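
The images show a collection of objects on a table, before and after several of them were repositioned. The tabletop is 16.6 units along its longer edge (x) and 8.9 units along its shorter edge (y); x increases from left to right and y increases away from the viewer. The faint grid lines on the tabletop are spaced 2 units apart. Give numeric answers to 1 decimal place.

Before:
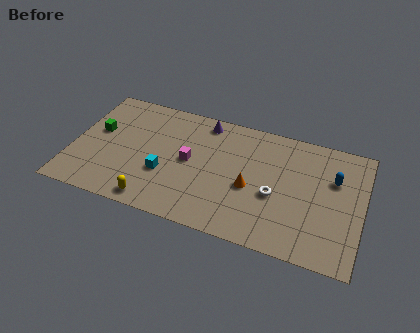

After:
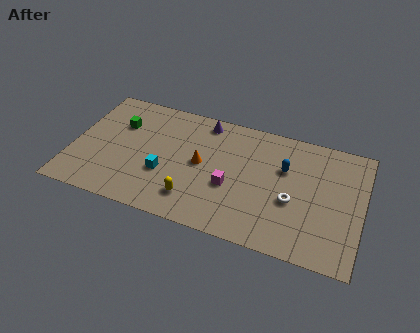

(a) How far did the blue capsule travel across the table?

2.8

From (14.9, 5.9) to (12.1, 5.8), the blue capsule covered √(2.8² + 0.1²) ≈ 2.8 units.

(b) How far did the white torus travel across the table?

1.0

The white torus moved from about (11.7, 3.7) to (12.7, 3.6), a distance of √(1.0² + 0.1²) ≈ 1.0.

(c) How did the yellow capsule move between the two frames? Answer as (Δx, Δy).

(2.2, 0.9)

The yellow capsule was at about (5.0, 1.0) and moved to about (7.2, 1.9).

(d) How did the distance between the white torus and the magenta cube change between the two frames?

-1.6

The distance was about 5.1 in the first image and 3.5 in the second, so they moved 1.6 units closer together.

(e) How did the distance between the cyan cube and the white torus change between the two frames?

+1.0

Before: roughly 6.3 units apart; after: 7.3. That's 1.0 units further apart.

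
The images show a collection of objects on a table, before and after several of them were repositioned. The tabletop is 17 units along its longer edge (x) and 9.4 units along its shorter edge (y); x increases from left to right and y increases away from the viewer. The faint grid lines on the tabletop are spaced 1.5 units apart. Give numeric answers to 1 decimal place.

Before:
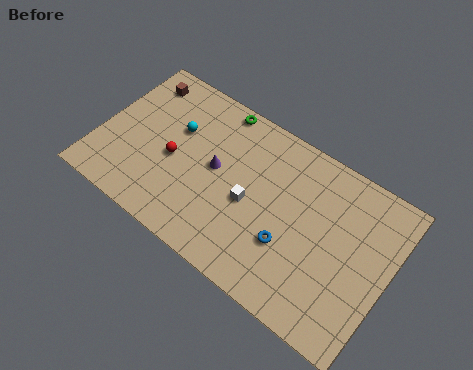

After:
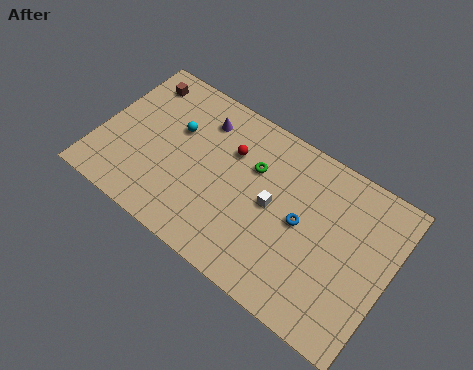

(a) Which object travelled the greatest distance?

the red sphere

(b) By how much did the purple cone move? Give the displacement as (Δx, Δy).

(-1.3, 2.4)

From the two frames, the purple cone sits at roughly (6.8, 5.0) before and (5.5, 7.4) after.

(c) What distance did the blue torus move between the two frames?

1.6

From (11.5, 3.2) to (11.9, 4.8), the blue torus covered √(0.4² + 1.6²) ≈ 1.6 units.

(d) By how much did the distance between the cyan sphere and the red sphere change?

+1.4

Before: roughly 1.8 units apart; after: 3.2. That's 1.4 units further apart.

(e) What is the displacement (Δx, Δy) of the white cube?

(1.2, 0.6)

From the two frames, the white cube sits at roughly (9.0, 4.2) before and (10.2, 4.8) after.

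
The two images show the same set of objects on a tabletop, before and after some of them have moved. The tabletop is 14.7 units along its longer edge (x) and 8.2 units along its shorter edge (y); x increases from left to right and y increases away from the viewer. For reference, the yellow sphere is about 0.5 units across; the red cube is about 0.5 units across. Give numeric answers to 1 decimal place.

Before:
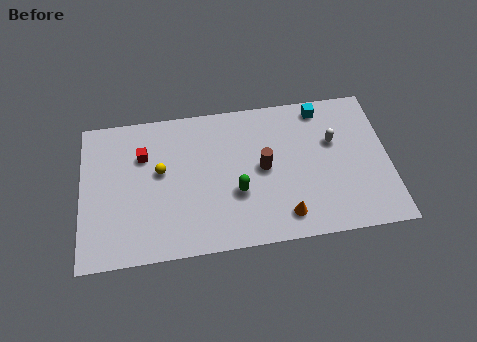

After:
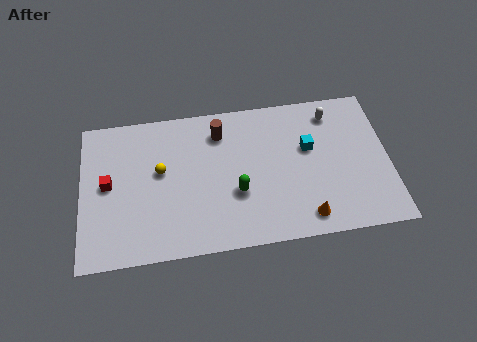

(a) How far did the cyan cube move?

2.3

From (11.6, 7.2) to (10.9, 5.0), the cyan cube covered √(0.7² + 2.2²) ≈ 2.3 units.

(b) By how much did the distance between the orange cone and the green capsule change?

+1.0

Before: roughly 2.7 units apart; after: 3.7. That's 1.0 units further apart.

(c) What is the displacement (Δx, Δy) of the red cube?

(-1.7, -1.4)

From the two frames, the red cube sits at roughly (3.0, 5.7) before and (1.3, 4.3) after.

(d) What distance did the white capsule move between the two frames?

1.6

From (12.1, 5.2) to (12.1, 6.8), the white capsule covered √(0.0² + 1.6²) ≈ 1.6 units.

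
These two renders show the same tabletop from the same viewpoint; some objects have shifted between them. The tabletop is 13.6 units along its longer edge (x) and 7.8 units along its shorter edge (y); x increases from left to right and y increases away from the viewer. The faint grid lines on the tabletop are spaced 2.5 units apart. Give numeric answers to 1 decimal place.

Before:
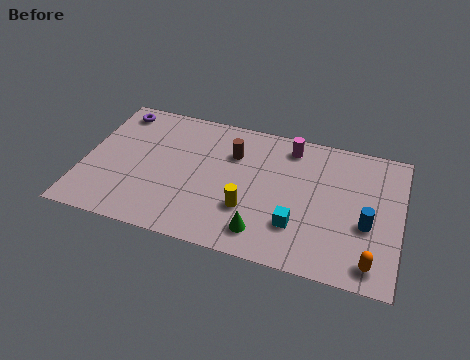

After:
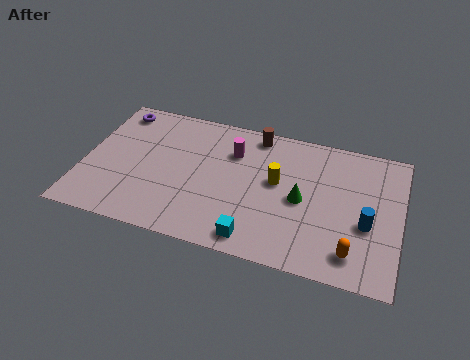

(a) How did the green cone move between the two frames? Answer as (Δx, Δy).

(1.5, 2.3)

The green cone was at about (7.9, 1.4) and moved to about (9.4, 3.7).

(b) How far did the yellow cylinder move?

2.2

From (7.2, 2.5) to (8.3, 4.4), the yellow cylinder covered √(1.1² + 1.9²) ≈ 2.2 units.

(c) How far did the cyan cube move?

2.1

The cyan cube moved from about (9.3, 2.2) to (7.6, 1.0), a distance of √(1.7² + 1.2²) ≈ 2.1.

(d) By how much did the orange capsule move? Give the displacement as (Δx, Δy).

(-0.8, 0.3)

From the two frames, the orange capsule sits at roughly (12.5, 1.1) before and (11.7, 1.4) after.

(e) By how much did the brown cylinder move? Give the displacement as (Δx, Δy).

(0.9, 1.4)

The brown cylinder started near (6.3, 5.5) and ended near (7.2, 6.9).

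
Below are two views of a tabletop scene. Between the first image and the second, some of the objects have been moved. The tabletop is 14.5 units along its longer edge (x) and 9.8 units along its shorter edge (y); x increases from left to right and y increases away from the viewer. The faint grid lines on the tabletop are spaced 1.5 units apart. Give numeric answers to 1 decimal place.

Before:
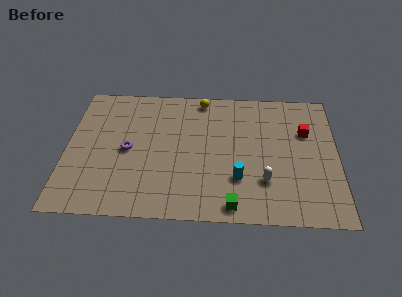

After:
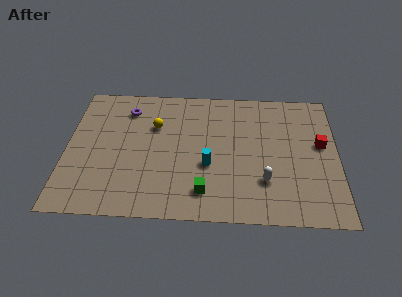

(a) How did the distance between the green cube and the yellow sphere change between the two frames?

-2.6

Before: roughly 8.0 units apart; after: 5.4. That's 2.6 units closer together.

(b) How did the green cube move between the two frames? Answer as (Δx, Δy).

(-1.5, 0.9)

The green cube was at about (8.9, 1.0) and moved to about (7.4, 1.9).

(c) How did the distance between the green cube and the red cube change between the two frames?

+0.5

Before: roughly 6.7 units apart; after: 7.2. That's 0.5 units further apart.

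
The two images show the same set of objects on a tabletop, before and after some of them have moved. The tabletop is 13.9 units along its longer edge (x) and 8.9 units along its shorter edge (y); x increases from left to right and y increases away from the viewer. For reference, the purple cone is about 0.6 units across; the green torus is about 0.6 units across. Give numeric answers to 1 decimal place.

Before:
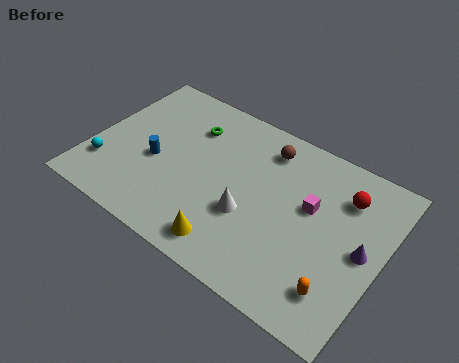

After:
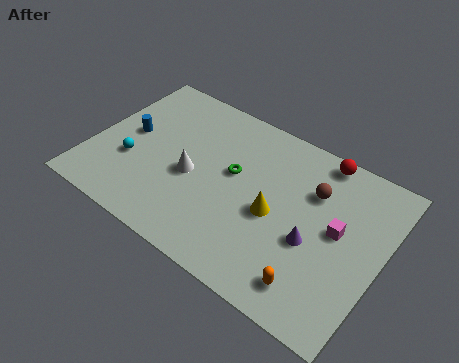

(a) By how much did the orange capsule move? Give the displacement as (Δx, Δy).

(-1.1, -0.4)

The orange capsule started near (12.3, 1.9) and ended near (11.2, 1.5).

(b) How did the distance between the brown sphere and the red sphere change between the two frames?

-2.0

The distance was about 3.9 in the first image and 1.9 in the second, so they moved 2.0 units closer together.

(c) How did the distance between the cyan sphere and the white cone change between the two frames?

-4.0

The distance was about 7.0 in the first image and 3.0 in the second, so they moved 4.0 units closer together.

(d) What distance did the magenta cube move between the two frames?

1.5

From (10.4, 5.3) to (11.8, 4.8), the magenta cube covered √(1.4² + 0.5²) ≈ 1.5 units.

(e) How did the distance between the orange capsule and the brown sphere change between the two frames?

-2.2

The distance was about 7.0 in the first image and 4.8 in the second, so they moved 2.2 units closer together.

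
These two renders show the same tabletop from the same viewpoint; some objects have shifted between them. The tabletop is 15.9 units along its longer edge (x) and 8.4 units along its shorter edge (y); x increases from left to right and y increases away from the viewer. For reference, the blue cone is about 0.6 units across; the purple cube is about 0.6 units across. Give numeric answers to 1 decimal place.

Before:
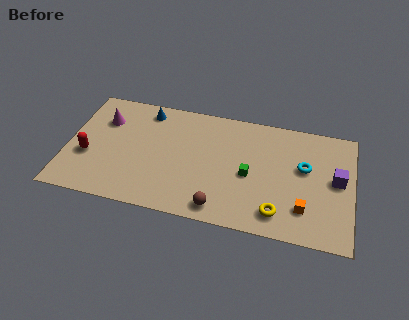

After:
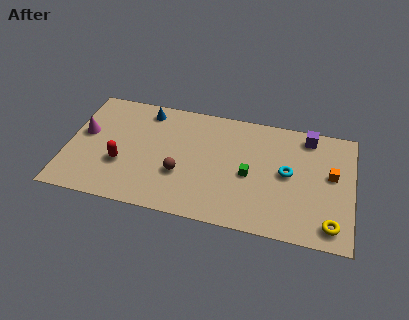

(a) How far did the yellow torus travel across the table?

2.9

The yellow torus moved from about (11.9, 1.5) to (14.8, 1.3), a distance of √(2.9² + 0.2²) ≈ 2.9.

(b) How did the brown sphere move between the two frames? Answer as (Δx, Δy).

(-2.3, 1.9)

The brown sphere was at about (8.7, 1.1) and moved to about (6.4, 3.0).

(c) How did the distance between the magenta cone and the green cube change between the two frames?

+0.8

The distance was about 8.6 in the first image and 9.4 in the second, so they moved 0.8 units further apart.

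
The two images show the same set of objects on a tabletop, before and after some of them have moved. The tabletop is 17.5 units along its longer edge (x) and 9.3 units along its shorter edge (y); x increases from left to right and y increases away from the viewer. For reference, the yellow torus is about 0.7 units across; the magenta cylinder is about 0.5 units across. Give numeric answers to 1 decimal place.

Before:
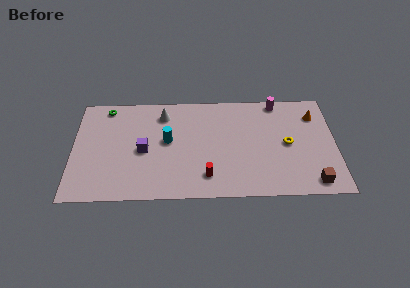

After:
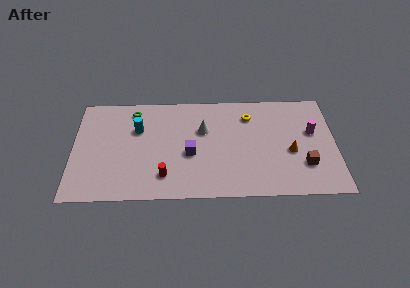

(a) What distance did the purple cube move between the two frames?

3.1

The purple cube moved from about (4.7, 4.3) to (7.8, 3.9), a distance of √(3.1² + 0.4²) ≈ 3.1.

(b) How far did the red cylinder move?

2.8

The red cylinder was near (8.9, 1.9) before and (6.1, 2.0) after, so it travelled √(2.8² + 0.1²) ≈ 2.8 units.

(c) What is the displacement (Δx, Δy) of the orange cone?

(-1.7, -3.2)

From the two frames, the orange cone sits at roughly (16.2, 7.1) before and (14.5, 3.9) after.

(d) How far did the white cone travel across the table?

3.1

The white cone was near (6.0, 7.5) before and (8.7, 6.0) after, so it travelled √(2.7² + 1.5²) ≈ 3.1 units.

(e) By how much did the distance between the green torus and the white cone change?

+1.2

Before: roughly 3.9 units apart; after: 5.1. That's 1.2 units further apart.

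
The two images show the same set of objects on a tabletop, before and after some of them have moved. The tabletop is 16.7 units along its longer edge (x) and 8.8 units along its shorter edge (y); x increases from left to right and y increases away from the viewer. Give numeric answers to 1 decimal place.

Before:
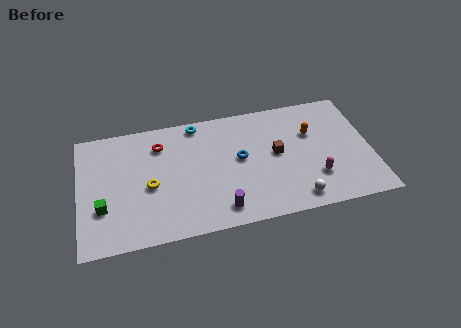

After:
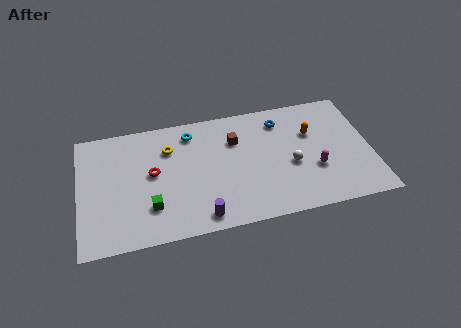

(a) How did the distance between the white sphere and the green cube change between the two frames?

-2.8

The distance was about 11.0 in the first image and 8.2 in the second, so they moved 2.8 units closer together.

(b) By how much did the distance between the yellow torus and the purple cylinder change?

+0.9

The distance was about 4.6 in the first image and 5.5 in the second, so they moved 0.9 units further apart.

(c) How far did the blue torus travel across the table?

3.4

The blue torus was near (9.2, 4.8) before and (11.7, 7.1) after, so it travelled √(2.5² + 2.3²) ≈ 3.4 units.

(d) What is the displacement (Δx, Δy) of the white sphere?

(-0.1, 2.5)

The white sphere was at about (12.2, 1.2) and moved to about (12.1, 3.7).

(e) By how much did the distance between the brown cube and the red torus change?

-1.9

Before: roughly 6.9 units apart; after: 5.0. That's 1.9 units closer together.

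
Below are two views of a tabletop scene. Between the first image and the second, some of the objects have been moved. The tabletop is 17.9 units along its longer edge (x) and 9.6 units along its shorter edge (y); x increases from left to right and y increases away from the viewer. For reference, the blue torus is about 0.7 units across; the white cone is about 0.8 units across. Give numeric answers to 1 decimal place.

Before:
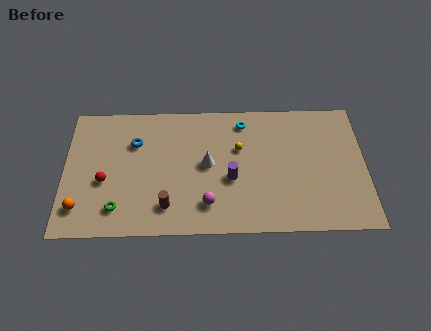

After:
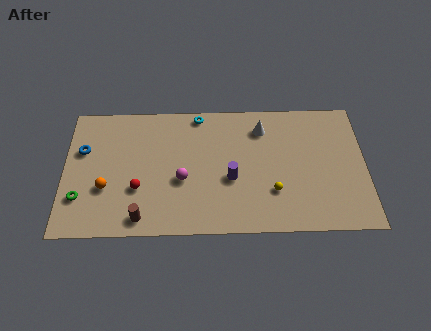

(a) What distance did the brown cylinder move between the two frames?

1.7

From (6.1, 2.0) to (4.6, 1.2), the brown cylinder covered √(1.5² + 0.8²) ≈ 1.7 units.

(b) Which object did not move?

the purple cylinder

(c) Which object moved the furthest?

the white cone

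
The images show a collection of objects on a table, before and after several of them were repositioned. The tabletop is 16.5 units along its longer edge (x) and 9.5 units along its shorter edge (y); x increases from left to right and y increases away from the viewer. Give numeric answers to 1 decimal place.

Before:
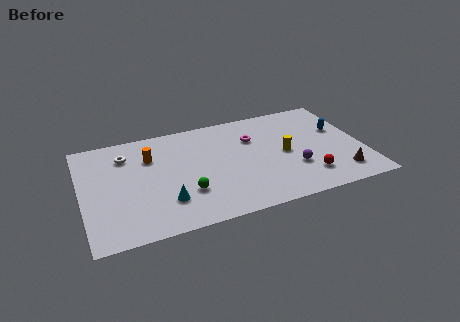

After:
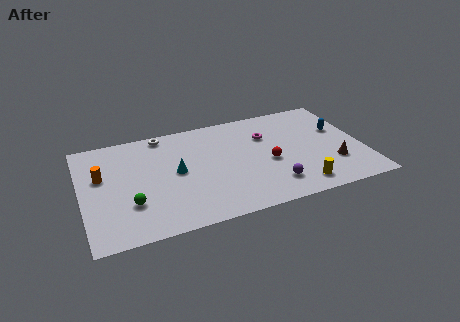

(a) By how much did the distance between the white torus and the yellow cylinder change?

+0.7

The distance was about 9.6 in the first image and 10.3 in the second, so they moved 0.7 units further apart.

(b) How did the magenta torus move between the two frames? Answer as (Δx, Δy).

(0.8, 0.0)

The magenta torus started near (10.2, 6.6) and ended near (11.0, 6.6).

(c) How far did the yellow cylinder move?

3.2

The yellow cylinder was near (11.9, 4.6) before and (12.4, 1.4) after, so it travelled √(0.5² + 3.2²) ≈ 3.2 units.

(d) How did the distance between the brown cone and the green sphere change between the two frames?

+2.8

They were about 9.1 units apart before and 11.9 after — 2.8 units further apart.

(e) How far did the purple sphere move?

1.8

The purple sphere was near (12.3, 3.1) before and (10.9, 2.0) after, so it travelled √(1.4² + 1.1²) ≈ 1.8 units.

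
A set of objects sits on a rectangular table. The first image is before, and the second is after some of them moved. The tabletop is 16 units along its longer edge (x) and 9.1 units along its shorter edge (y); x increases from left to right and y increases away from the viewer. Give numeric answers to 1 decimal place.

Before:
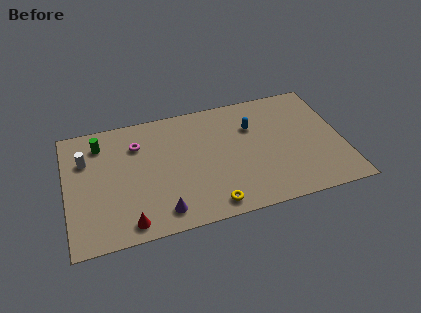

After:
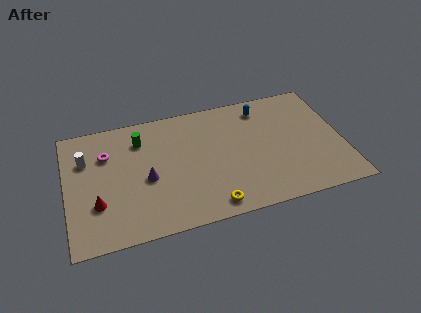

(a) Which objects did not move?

the white cylinder and the yellow torus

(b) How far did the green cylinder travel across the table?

2.3

The green cylinder moved from about (2.1, 7.3) to (4.4, 7.0), a distance of √(2.3² + 0.3²) ≈ 2.3.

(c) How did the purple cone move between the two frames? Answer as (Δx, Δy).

(-0.7, 2.6)

From the two frames, the purple cone sits at roughly (5.3, 1.4) before and (4.6, 4.0) after.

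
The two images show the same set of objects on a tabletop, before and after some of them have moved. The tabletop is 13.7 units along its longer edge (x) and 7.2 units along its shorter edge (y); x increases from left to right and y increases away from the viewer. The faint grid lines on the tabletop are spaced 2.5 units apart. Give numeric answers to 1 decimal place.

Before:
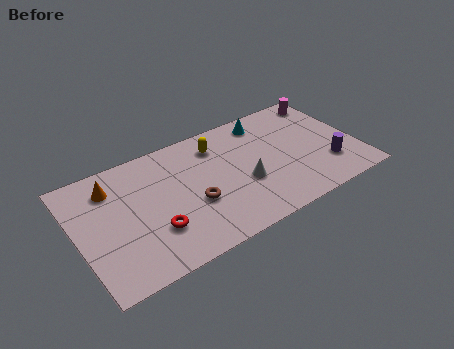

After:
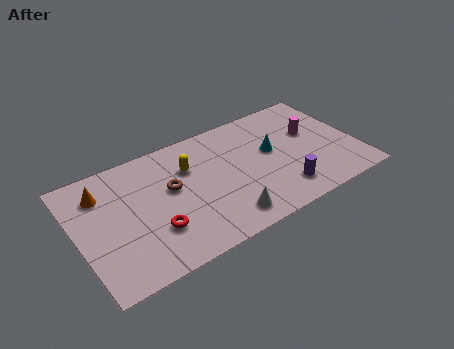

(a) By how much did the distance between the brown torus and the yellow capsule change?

-2.0

They were about 3.3 units apart before and 1.3 after — 2.0 units closer together.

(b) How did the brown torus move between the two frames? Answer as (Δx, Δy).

(-0.9, 1.4)

The brown torus was at about (5.5, 2.8) and moved to about (4.6, 4.2).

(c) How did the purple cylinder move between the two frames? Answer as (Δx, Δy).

(-2.4, -0.5)

The purple cylinder was at about (12.1, 2.0) and moved to about (9.7, 1.5).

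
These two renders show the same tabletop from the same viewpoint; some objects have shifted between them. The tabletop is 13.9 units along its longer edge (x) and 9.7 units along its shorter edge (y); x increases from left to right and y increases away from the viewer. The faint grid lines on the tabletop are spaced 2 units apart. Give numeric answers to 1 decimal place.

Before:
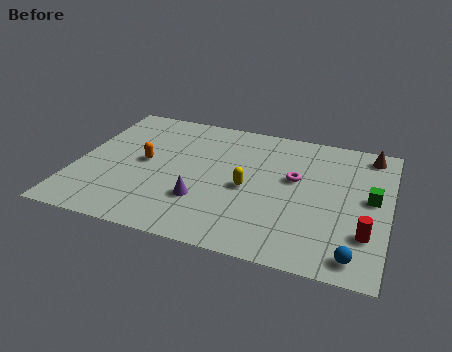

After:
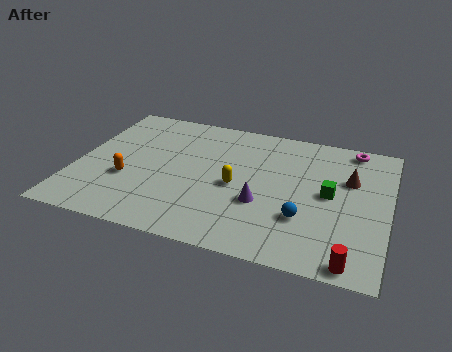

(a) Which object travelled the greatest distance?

the magenta torus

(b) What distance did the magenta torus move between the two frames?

3.8

From (9.7, 5.7) to (12.1, 8.7), the magenta torus covered √(2.4² + 3.0²) ≈ 3.8 units.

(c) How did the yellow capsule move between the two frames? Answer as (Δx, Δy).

(-0.5, 0.0)

The yellow capsule started near (7.7, 4.4) and ended near (7.2, 4.4).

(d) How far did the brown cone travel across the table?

2.3

From (12.9, 8.5) to (12.1, 6.3), the brown cone covered √(0.8² + 2.2²) ≈ 2.3 units.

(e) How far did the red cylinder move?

2.0

The red cylinder was near (13.0, 2.7) before and (12.5, 0.8) after, so it travelled √(0.5² + 1.9²) ≈ 2.0 units.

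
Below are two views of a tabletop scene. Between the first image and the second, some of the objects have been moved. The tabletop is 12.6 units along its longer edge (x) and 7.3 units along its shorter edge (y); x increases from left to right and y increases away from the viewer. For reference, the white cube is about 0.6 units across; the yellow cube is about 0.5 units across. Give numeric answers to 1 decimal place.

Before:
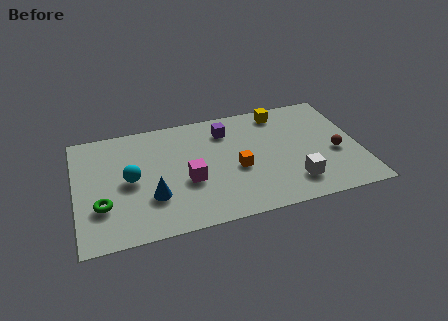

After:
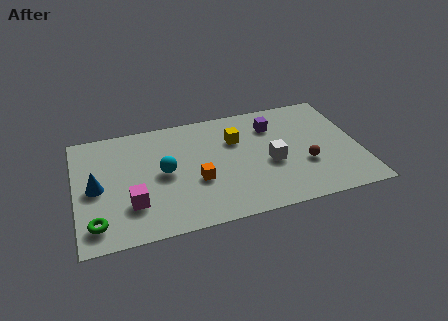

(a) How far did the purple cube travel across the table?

2.1

The purple cube moved from about (6.8, 5.7) to (8.9, 5.5), a distance of √(2.1² + 0.2²) ≈ 2.1.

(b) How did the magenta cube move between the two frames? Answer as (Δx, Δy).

(-2.5, -0.8)

The magenta cube was at about (4.9, 2.9) and moved to about (2.4, 2.1).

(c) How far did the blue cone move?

2.7

From (3.3, 2.3) to (0.9, 3.5), the blue cone covered √(2.4² + 1.2²) ≈ 2.7 units.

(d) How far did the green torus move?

1.0

From (1.1, 2.3) to (0.8, 1.3), the green torus covered √(0.3² + 1.0²) ≈ 1.0 units.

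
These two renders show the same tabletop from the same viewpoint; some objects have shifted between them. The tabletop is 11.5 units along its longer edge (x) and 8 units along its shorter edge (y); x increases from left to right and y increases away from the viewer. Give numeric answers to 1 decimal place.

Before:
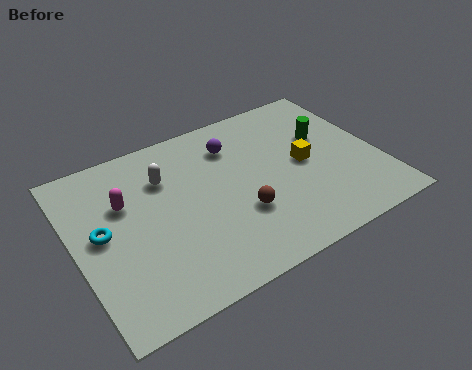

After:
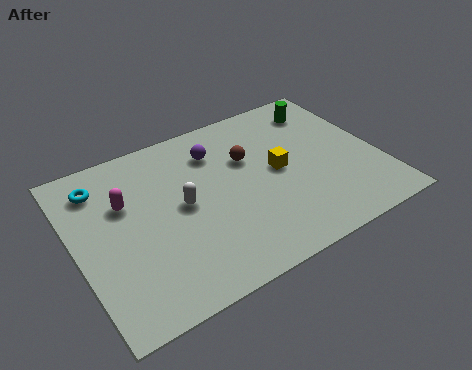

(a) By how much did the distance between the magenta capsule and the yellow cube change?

-1.0

The distance was about 6.8 in the first image and 5.8 in the second, so they moved 1.0 units closer together.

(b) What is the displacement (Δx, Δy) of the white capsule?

(0.4, -1.6)

From the two frames, the white capsule sits at roughly (3.6, 5.7) before and (4.0, 4.1) after.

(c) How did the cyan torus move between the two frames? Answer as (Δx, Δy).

(0.2, 2.2)

From the two frames, the cyan torus sits at roughly (1.0, 4.2) before and (1.2, 6.4) after.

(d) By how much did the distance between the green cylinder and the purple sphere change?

+0.7

They were about 3.6 units apart before and 4.3 after — 0.7 units further apart.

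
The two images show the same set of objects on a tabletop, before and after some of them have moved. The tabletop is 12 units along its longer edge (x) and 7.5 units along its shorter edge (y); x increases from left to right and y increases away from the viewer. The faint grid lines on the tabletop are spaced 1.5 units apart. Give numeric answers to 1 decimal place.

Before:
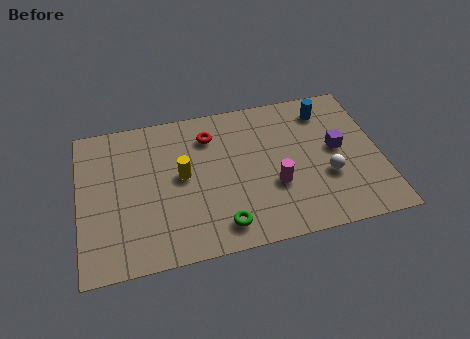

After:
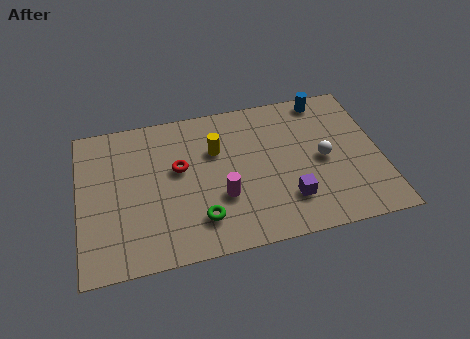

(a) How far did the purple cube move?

3.0

From (10.3, 4.0) to (8.2, 1.9), the purple cube covered √(2.1² + 2.1²) ≈ 3.0 units.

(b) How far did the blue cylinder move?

0.6

From (10.0, 6.1) to (10.0, 6.7), the blue cylinder covered √(0.0² + 0.6²) ≈ 0.6 units.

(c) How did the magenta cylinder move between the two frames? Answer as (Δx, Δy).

(-2.1, -0.1)

From the two frames, the magenta cylinder sits at roughly (7.7, 2.7) before and (5.6, 2.6) after.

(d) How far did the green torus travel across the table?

0.9

From (5.5, 1.2) to (4.7, 1.7), the green torus covered √(0.8² + 0.5²) ≈ 0.9 units.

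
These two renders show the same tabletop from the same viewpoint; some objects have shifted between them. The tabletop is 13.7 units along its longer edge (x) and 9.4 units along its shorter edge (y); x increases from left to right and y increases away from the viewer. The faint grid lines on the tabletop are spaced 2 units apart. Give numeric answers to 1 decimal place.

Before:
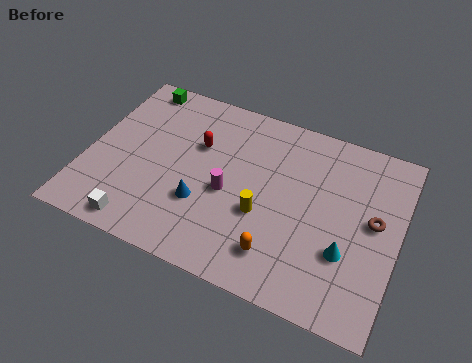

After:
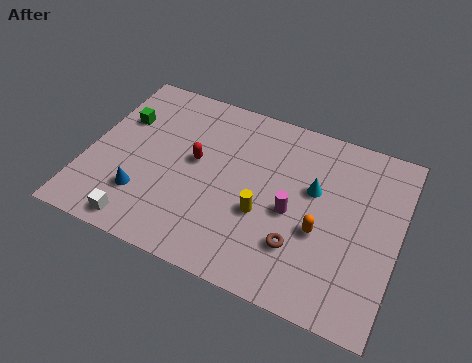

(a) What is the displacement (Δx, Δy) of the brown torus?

(-3.0, -2.5)

The brown torus started near (12.6, 5.1) and ended near (9.6, 2.6).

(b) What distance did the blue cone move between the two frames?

2.7

The blue cone moved from about (5.3, 3.1) to (2.7, 2.5), a distance of √(2.6² + 0.6²) ≈ 2.7.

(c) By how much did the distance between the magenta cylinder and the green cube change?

+1.8

Before: roughly 6.4 units apart; after: 8.2. That's 1.8 units further apart.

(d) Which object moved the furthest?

the brown torus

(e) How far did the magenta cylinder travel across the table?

2.8

From (6.3, 4.1) to (9.1, 4.2), the magenta cylinder covered √(2.8² + 0.1²) ≈ 2.8 units.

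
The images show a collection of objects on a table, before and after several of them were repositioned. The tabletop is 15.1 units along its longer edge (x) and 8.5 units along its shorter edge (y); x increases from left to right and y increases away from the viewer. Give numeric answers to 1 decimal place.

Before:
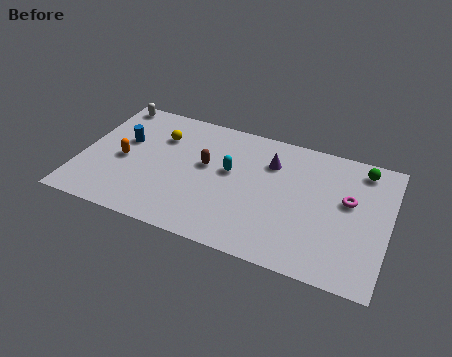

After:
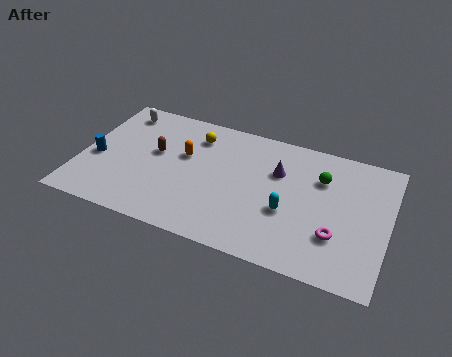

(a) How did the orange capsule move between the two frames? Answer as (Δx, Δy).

(2.9, 1.3)

The orange capsule started near (2.1, 3.9) and ended near (5.0, 5.2).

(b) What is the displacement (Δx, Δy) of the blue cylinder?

(-1.2, -1.6)

From the two frames, the blue cylinder sits at roughly (2.0, 5.2) before and (0.8, 3.6) after.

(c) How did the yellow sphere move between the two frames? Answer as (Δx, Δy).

(1.7, 0.6)

The yellow sphere was at about (3.7, 6.1) and moved to about (5.4, 6.7).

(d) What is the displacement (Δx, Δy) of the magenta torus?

(-0.4, -2.4)

The magenta torus was at about (13.1, 5.0) and moved to about (12.7, 2.6).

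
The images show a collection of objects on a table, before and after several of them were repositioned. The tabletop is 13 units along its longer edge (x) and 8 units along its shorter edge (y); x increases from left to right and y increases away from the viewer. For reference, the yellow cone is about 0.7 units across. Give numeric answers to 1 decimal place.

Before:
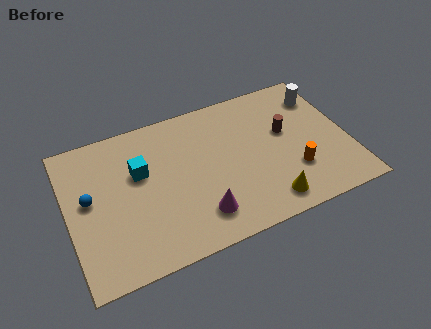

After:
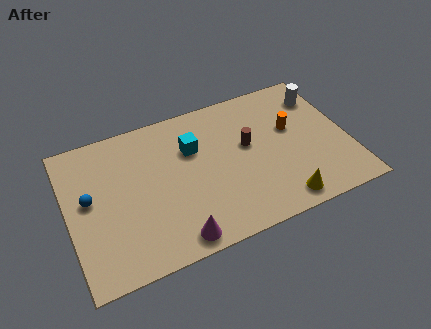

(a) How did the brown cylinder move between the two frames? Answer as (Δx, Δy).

(-1.8, -0.1)

The brown cylinder was at about (10.2, 4.7) and moved to about (8.4, 4.6).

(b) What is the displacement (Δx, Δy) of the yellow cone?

(0.6, -0.2)

From the two frames, the yellow cone sits at roughly (8.9, 1.2) before and (9.5, 1.0) after.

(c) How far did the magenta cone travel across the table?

1.4

The magenta cone moved from about (5.8, 1.7) to (4.6, 0.9), a distance of √(1.2² + 0.8²) ≈ 1.4.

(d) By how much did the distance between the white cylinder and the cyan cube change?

-2.5

They were about 8.8 units apart before and 6.3 after — 2.5 units closer together.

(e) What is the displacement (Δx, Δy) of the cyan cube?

(2.5, 0.4)

From the two frames, the cyan cube sits at roughly (3.4, 5.0) before and (5.9, 5.4) after.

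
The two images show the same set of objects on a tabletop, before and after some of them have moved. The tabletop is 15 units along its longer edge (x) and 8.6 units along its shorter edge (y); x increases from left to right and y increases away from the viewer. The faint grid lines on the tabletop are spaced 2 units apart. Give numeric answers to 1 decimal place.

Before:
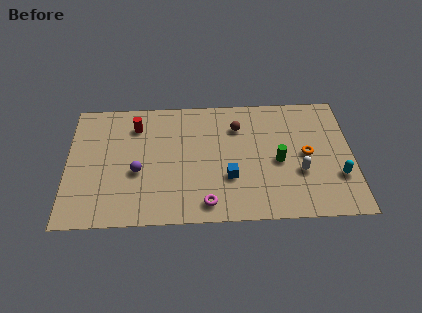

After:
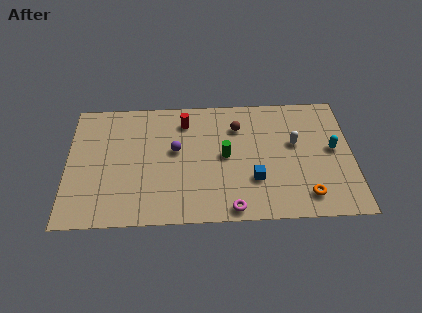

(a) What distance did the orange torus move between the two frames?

2.8

The orange torus moved from about (12.6, 4.3) to (12.5, 1.5), a distance of √(0.1² + 2.8²) ≈ 2.8.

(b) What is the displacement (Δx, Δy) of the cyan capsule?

(-0.2, 1.9)

The cyan capsule was at about (14.2, 2.7) and moved to about (14.0, 4.6).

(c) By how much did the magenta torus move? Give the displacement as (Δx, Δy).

(1.3, -0.4)

The magenta torus started near (7.3, 1.2) and ended near (8.6, 0.8).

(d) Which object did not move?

the brown sphere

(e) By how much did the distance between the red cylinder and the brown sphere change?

-2.6

They were about 5.4 units apart before and 2.8 after — 2.6 units closer together.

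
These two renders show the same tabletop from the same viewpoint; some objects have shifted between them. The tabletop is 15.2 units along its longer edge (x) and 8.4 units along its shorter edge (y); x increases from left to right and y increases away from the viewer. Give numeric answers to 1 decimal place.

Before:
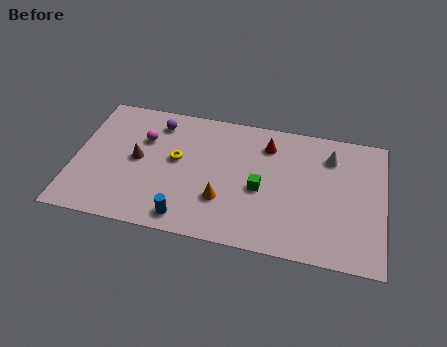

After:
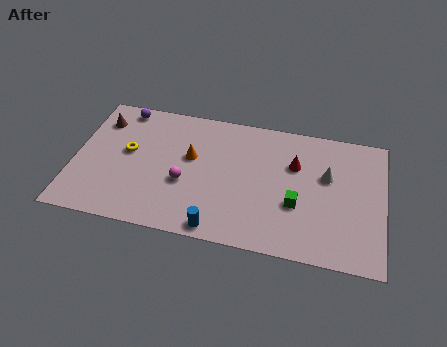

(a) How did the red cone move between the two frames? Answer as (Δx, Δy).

(1.4, -1.0)

The red cone was at about (9.4, 6.6) and moved to about (10.8, 5.6).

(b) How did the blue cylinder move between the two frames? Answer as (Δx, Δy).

(1.6, -0.3)

The blue cylinder was at about (5.7, 1.1) and moved to about (7.3, 0.8).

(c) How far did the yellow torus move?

2.4

The yellow torus was near (5.0, 4.7) before and (2.6, 4.7) after, so it travelled √(2.4² + 0.0²) ≈ 2.4 units.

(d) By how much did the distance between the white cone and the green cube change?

-1.8

The distance was about 4.3 in the first image and 2.5 in the second, so they moved 1.8 units closer together.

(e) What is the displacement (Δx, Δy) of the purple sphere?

(-1.8, 0.6)

The purple sphere was at about (3.9, 6.9) and moved to about (2.1, 7.5).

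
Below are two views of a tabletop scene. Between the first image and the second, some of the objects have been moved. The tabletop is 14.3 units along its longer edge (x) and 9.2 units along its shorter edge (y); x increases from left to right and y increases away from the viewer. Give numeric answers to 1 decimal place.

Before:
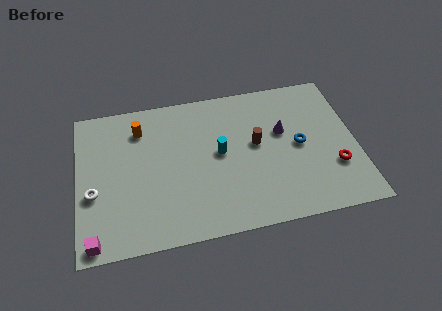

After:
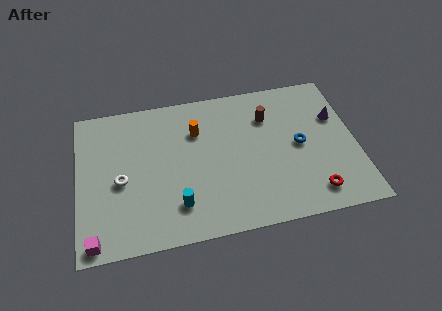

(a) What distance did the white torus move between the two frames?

1.5

From (0.8, 3.6) to (2.2, 4.1), the white torus covered √(1.4² + 0.5²) ≈ 1.5 units.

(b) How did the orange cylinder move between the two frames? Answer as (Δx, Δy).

(2.9, -0.7)

The orange cylinder started near (3.3, 7.2) and ended near (6.2, 6.5).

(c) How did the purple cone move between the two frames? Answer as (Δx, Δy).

(2.8, 0.4)

The purple cone was at about (10.6, 5.6) and moved to about (13.4, 6.0).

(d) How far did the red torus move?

1.8

The red torus was near (13.1, 2.9) before and (11.9, 1.5) after, so it travelled √(1.2² + 1.4²) ≈ 1.8 units.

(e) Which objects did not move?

the blue torus and the magenta cube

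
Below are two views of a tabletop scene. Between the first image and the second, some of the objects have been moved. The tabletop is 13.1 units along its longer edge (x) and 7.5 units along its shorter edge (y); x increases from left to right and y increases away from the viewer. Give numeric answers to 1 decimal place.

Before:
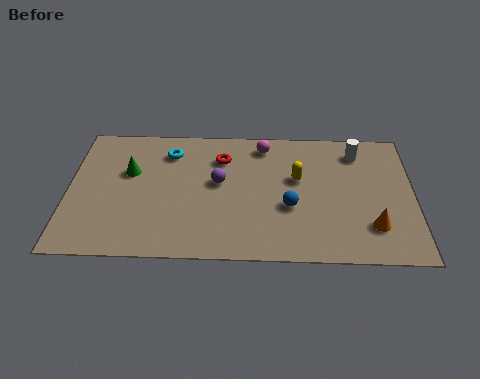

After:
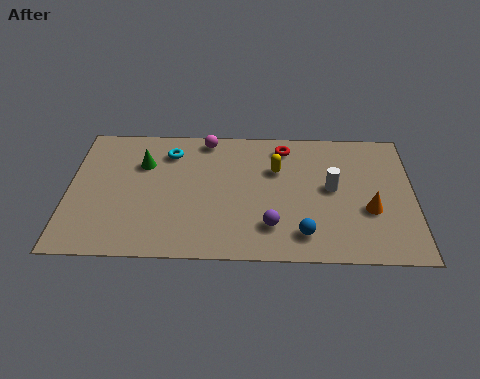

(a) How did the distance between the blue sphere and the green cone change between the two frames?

+0.8

The distance was about 6.4 in the first image and 7.2 in the second, so they moved 0.8 units further apart.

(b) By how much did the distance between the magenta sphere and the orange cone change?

+1.2

The distance was about 6.1 in the first image and 7.3 in the second, so they moved 1.2 units further apart.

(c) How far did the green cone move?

0.7

From (2.3, 4.7) to (2.8, 5.2), the green cone covered √(0.5² + 0.5²) ≈ 0.7 units.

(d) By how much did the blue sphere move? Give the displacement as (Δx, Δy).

(0.5, -1.5)

The blue sphere was at about (8.4, 2.9) and moved to about (8.9, 1.4).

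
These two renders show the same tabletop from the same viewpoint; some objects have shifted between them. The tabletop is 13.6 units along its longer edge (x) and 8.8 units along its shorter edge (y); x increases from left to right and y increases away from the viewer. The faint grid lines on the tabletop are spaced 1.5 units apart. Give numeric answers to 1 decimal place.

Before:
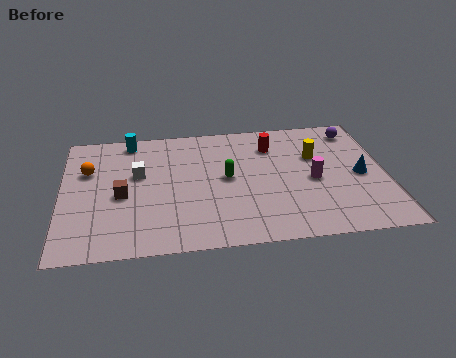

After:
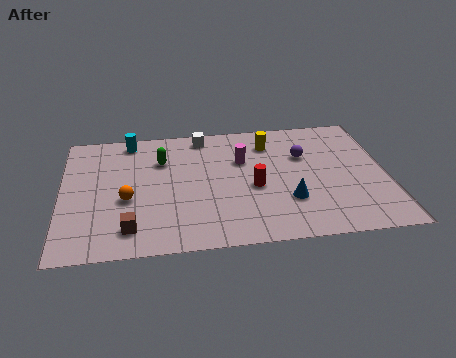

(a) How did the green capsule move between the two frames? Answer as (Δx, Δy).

(-2.7, 1.6)

The green capsule started near (6.9, 4.6) and ended near (4.2, 6.2).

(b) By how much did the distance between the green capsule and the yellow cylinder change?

+0.7

They were about 4.0 units apart before and 4.7 after — 0.7 units further apart.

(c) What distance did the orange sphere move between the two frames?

2.7

From (1.1, 5.8) to (2.7, 3.6), the orange sphere covered √(1.6² + 2.2²) ≈ 2.7 units.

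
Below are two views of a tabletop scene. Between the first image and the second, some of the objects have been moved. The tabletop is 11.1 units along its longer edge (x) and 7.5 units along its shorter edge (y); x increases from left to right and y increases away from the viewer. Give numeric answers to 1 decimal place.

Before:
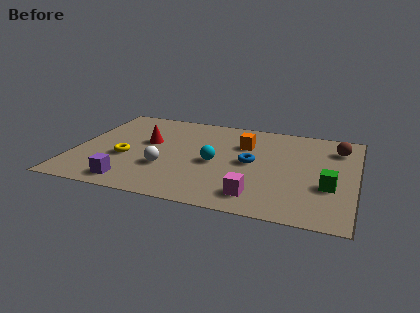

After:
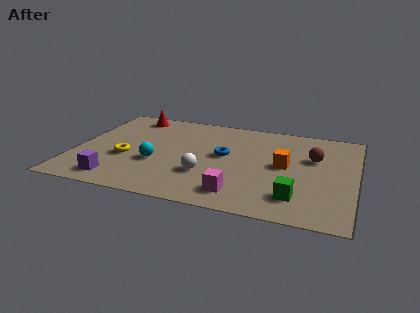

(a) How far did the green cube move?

1.6

The green cube moved from about (10.1, 2.7) to (8.9, 1.6), a distance of √(1.2² + 1.1²) ≈ 1.6.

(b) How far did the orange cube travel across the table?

2.1

From (6.6, 5.2) to (8.3, 3.9), the orange cube covered √(1.7² + 1.3²) ≈ 2.1 units.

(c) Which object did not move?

the yellow torus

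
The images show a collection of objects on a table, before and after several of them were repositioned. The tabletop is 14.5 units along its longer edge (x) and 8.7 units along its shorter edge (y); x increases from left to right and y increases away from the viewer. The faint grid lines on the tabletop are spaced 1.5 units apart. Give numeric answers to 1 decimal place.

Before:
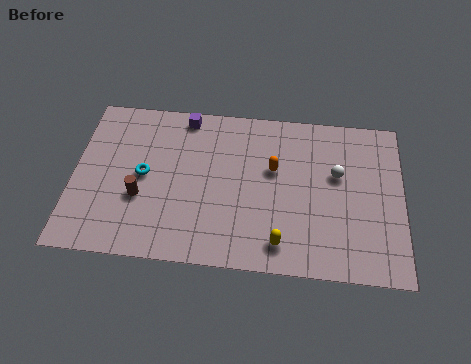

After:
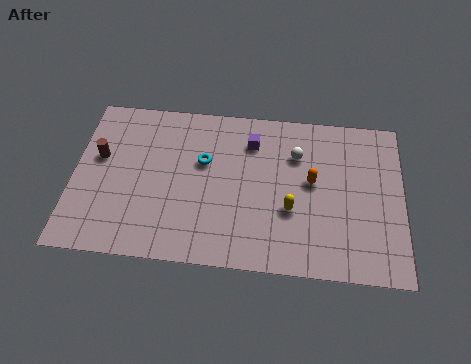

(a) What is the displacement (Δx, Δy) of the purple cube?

(3.0, -1.1)

The purple cube started near (4.8, 7.8) and ended near (7.8, 6.7).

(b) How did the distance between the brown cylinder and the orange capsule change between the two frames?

+3.2

The distance was about 6.2 in the first image and 9.4 in the second, so they moved 3.2 units further apart.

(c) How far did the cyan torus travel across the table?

2.8

The cyan torus was near (3.1, 4.4) before and (5.7, 5.4) after, so it travelled √(2.6² + 1.0²) ≈ 2.8 units.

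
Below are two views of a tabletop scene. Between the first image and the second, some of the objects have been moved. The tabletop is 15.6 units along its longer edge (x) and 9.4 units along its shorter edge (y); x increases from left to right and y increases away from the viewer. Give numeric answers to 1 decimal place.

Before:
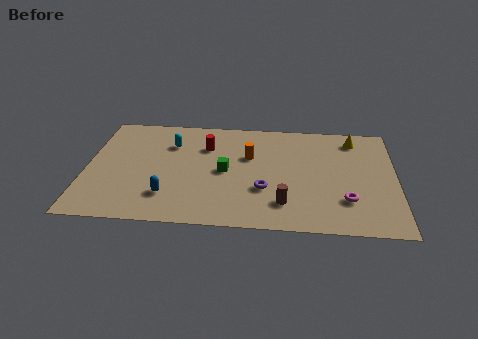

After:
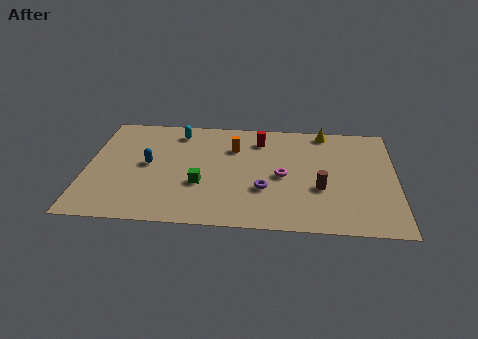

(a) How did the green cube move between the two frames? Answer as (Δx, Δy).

(-1.2, -1.2)

The green cube started near (7.0, 4.6) and ended near (5.8, 3.4).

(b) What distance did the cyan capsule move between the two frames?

1.1

The cyan capsule moved from about (4.2, 6.8) to (4.5, 7.9), a distance of √(0.3² + 1.1²) ≈ 1.1.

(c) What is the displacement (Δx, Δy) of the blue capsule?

(-1.1, 2.6)

From the two frames, the blue capsule sits at roughly (4.2, 2.3) before and (3.1, 4.9) after.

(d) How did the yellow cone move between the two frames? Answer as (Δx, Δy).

(-1.5, 0.6)

The yellow cone was at about (13.5, 7.9) and moved to about (12.0, 8.5).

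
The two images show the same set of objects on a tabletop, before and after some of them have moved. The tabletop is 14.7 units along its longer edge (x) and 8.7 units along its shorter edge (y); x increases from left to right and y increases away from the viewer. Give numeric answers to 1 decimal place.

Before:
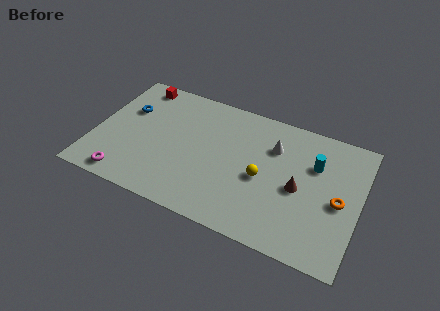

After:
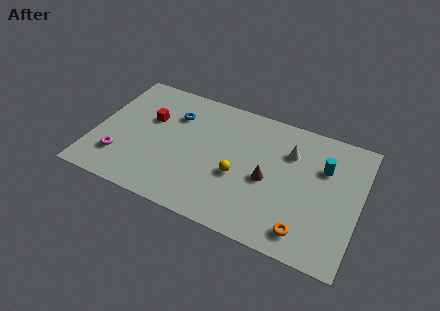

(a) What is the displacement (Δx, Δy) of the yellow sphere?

(-1.3, -0.4)

The yellow sphere was at about (9.4, 3.9) and moved to about (8.1, 3.5).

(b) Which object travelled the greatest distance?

the orange torus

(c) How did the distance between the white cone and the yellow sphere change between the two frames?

+1.4

The distance was about 2.3 in the first image and 3.7 in the second, so they moved 1.4 units further apart.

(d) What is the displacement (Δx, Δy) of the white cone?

(0.9, 0.0)

The white cone started near (9.8, 6.2) and ended near (10.7, 6.2).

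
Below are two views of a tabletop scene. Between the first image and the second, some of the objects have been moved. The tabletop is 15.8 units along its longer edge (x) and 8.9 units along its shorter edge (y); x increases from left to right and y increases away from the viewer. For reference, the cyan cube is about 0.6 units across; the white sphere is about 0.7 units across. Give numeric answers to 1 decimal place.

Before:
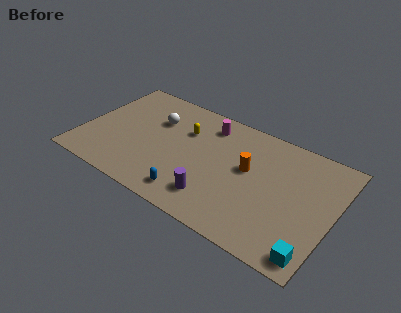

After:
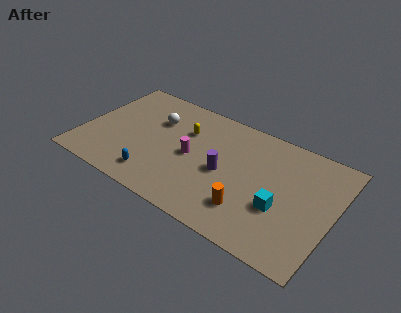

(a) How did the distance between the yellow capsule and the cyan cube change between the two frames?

-3.0

The distance was about 10.1 in the first image and 7.1 in the second, so they moved 3.0 units closer together.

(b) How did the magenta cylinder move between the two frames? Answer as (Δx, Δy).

(-0.6, -3.0)

From the two frames, the magenta cylinder sits at roughly (7.5, 7.3) before and (6.9, 4.3) after.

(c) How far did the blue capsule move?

2.4

The blue capsule moved from about (7.4, 1.4) to (5.0, 1.6), a distance of √(2.4² + 0.2²) ≈ 2.4.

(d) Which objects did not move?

the white sphere and the yellow capsule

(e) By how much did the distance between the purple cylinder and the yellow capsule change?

-1.5

They were about 4.9 units apart before and 3.4 after — 1.5 units closer together.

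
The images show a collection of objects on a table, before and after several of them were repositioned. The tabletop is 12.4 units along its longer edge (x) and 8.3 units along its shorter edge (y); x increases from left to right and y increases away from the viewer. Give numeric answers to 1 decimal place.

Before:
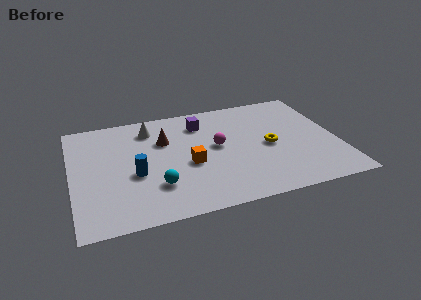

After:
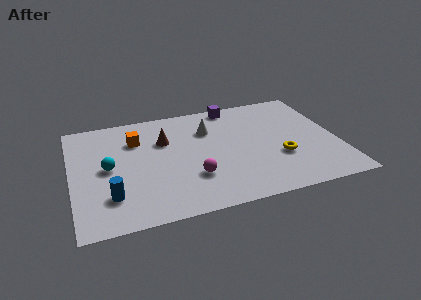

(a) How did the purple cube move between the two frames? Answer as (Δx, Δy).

(1.6, 1.0)

The purple cube started near (6.2, 6.5) and ended near (7.8, 7.5).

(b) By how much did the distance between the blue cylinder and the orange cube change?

+1.6

They were about 2.5 units apart before and 4.1 after — 1.6 units further apart.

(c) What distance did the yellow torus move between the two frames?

1.1

The yellow torus was near (9.2, 3.9) before and (9.6, 2.9) after, so it travelled √(0.4² + 1.0²) ≈ 1.1 units.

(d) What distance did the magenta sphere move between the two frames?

2.4

From (6.8, 4.5) to (5.5, 2.5), the magenta sphere covered √(1.3² + 2.0²) ≈ 2.4 units.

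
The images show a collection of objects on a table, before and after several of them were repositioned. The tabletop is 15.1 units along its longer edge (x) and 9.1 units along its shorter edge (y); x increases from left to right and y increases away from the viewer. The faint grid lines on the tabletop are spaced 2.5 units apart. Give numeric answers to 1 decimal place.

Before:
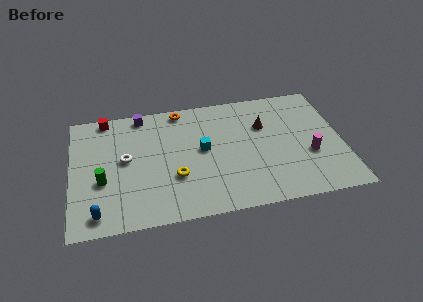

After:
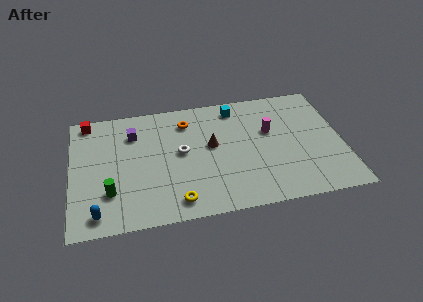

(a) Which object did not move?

the blue capsule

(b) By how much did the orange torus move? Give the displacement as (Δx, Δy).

(0.3, -1.0)

The orange torus was at about (6.2, 8.2) and moved to about (6.5, 7.2).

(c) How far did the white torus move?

3.1

The white torus moved from about (3.0, 4.9) to (6.1, 4.9), a distance of √(3.1² + 0.0²) ≈ 3.1.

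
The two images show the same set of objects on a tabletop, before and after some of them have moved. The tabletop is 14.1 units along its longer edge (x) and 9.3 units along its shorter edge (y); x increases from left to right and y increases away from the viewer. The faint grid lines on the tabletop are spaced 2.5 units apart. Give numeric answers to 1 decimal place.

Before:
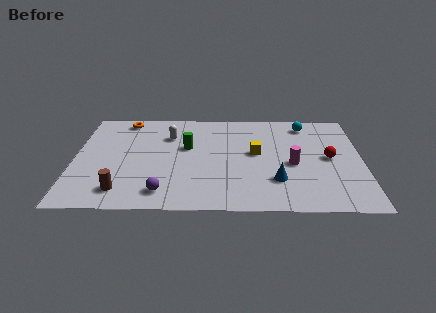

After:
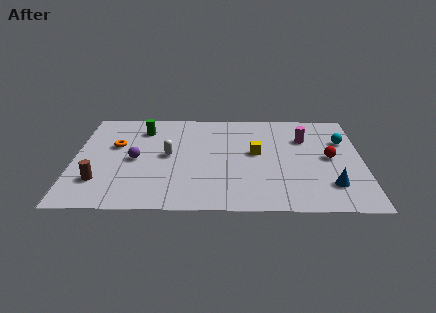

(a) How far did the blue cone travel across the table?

2.6

From (9.9, 2.6) to (12.5, 2.2), the blue cone covered √(2.6² + 0.4²) ≈ 2.6 units.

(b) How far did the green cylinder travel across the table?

2.8

The green cylinder was near (5.5, 5.6) before and (3.3, 7.3) after, so it travelled √(2.2² + 1.7²) ≈ 2.8 units.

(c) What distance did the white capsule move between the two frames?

1.9

From (4.6, 6.7) to (4.6, 4.8), the white capsule covered √(0.0² + 1.9²) ≈ 1.9 units.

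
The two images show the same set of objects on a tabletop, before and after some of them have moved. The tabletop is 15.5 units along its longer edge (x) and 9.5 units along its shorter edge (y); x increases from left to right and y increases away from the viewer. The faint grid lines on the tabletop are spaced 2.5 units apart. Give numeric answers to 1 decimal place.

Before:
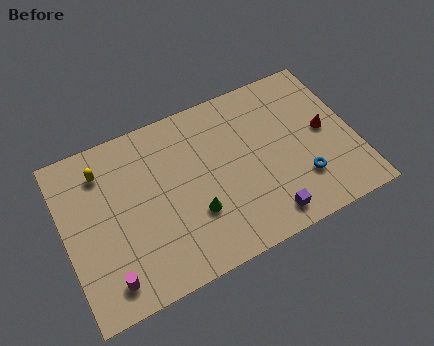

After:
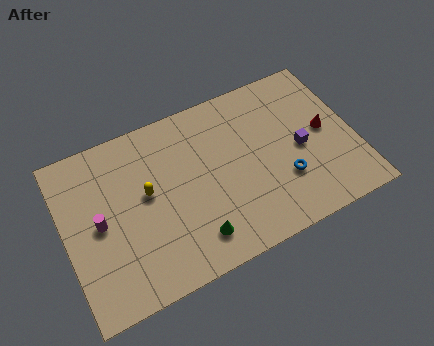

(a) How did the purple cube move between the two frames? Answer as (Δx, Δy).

(2.3, 3.1)

The purple cube was at about (10.3, 1.3) and moved to about (12.6, 4.4).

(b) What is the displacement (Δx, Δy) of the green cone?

(-0.2, -1.3)

The green cone was at about (6.7, 3.1) and moved to about (6.5, 1.8).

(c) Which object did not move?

the red cone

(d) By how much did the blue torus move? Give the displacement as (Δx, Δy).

(-0.9, 0.4)

From the two frames, the blue torus sits at roughly (12.4, 2.6) before and (11.5, 3.0) after.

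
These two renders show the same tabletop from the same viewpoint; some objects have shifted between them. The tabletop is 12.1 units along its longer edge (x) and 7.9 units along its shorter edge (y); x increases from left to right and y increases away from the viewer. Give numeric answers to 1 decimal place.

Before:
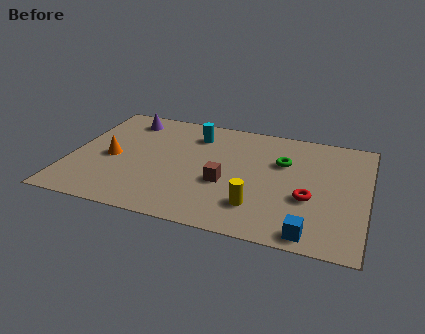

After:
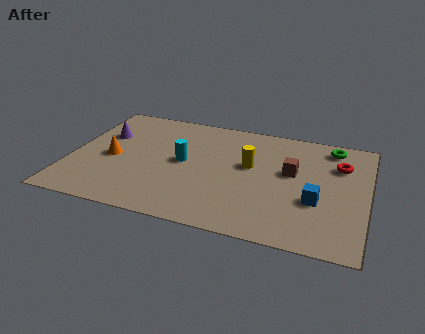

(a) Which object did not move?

the orange cone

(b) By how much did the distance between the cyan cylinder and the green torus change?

+2.7

Before: roughly 3.8 units apart; after: 6.5. That's 2.7 units further apart.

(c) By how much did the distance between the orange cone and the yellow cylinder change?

-0.6

Before: roughly 6.3 units apart; after: 5.7. That's 0.6 units closer together.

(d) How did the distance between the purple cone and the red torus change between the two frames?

+1.1

The distance was about 8.6 in the first image and 9.7 in the second, so they moved 1.1 units further apart.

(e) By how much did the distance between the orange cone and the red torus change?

+1.3

Before: roughly 8.1 units apart; after: 9.4. That's 1.3 units further apart.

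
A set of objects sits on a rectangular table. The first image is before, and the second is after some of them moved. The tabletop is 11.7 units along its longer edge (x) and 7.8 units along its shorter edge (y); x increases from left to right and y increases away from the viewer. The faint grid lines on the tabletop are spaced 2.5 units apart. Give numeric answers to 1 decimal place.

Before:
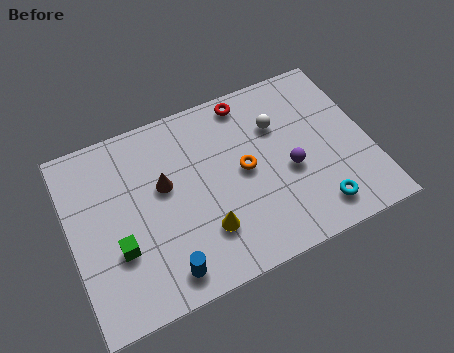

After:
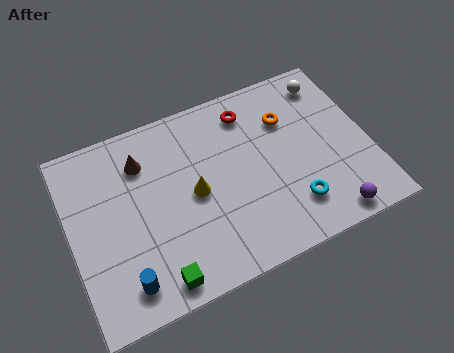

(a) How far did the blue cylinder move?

1.5

The blue cylinder was near (3.3, 1.1) before and (1.8, 1.3) after, so it travelled √(1.5² + 0.2²) ≈ 1.5 units.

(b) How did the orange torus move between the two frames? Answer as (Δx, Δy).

(1.9, 1.5)

The orange torus started near (6.8, 4.0) and ended near (8.7, 5.5).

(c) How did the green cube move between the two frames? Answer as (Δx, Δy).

(1.3, -1.8)

From the two frames, the green cube sits at roughly (1.7, 2.7) before and (3.0, 0.9) after.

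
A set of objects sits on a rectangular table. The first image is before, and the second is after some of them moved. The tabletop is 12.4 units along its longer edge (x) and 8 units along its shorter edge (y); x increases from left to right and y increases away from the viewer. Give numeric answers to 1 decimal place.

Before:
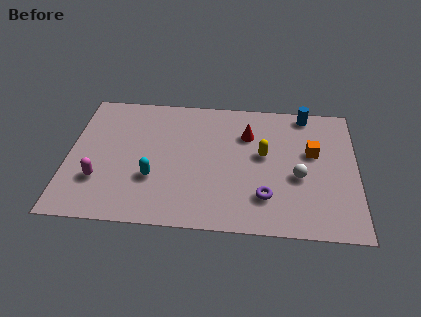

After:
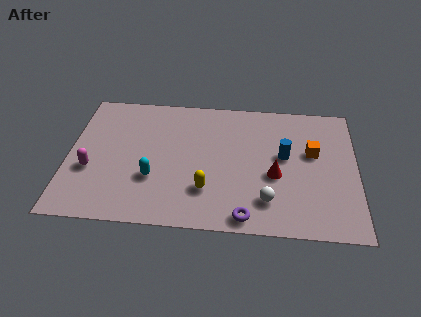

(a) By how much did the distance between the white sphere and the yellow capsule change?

+0.7

Before: roughly 1.9 units apart; after: 2.6. That's 0.7 units further apart.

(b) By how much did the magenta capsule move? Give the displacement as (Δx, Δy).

(-0.4, 0.6)

From the two frames, the magenta capsule sits at roughly (1.4, 2.4) before and (1.0, 3.0) after.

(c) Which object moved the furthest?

the yellow capsule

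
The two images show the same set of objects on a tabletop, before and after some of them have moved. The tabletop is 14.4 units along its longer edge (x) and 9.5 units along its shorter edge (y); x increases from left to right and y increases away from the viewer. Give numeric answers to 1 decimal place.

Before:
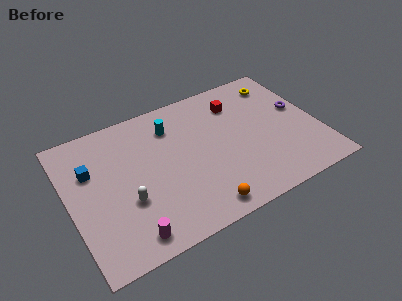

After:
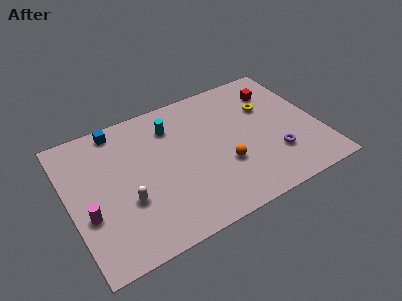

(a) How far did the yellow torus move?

1.8

The yellow torus was near (12.7, 7.8) before and (11.7, 6.3) after, so it travelled √(1.0² + 1.5²) ≈ 1.8 units.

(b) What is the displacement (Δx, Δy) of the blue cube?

(1.8, 2.2)

The blue cube started near (1.4, 6.3) and ended near (3.2, 8.5).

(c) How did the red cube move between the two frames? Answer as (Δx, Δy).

(2.3, 0.0)

From the two frames, the red cube sits at roughly (10.1, 7.3) before and (12.4, 7.3) after.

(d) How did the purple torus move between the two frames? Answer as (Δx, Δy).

(-1.9, -2.7)

From the two frames, the purple torus sits at roughly (13.5, 5.4) before and (11.6, 2.7) after.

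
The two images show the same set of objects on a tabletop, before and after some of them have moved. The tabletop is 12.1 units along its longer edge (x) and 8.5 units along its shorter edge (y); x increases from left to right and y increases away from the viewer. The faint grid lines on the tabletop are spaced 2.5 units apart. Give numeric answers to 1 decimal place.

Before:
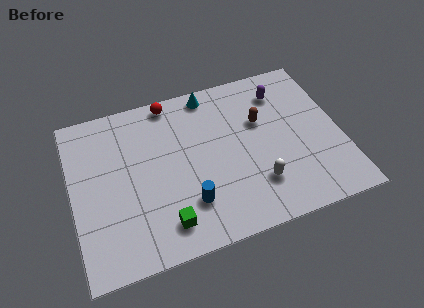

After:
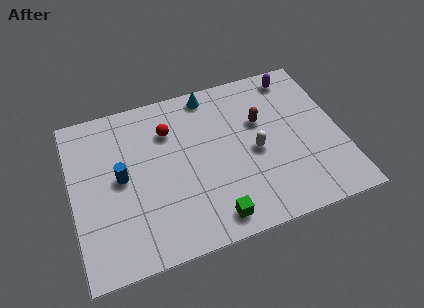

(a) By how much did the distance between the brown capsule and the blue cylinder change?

+1.7

The distance was about 4.8 in the first image and 6.5 in the second, so they moved 1.7 units further apart.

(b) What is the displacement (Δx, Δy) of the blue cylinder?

(-2.8, 2.2)

The blue cylinder was at about (5.0, 2.2) and moved to about (2.2, 4.4).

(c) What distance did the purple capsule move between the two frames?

1.0

From (9.7, 6.7) to (10.4, 7.4), the purple capsule covered √(0.7² + 0.7²) ≈ 1.0 units.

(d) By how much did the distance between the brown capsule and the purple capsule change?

+1.0

Before: roughly 1.7 units apart; after: 2.7. That's 1.0 units further apart.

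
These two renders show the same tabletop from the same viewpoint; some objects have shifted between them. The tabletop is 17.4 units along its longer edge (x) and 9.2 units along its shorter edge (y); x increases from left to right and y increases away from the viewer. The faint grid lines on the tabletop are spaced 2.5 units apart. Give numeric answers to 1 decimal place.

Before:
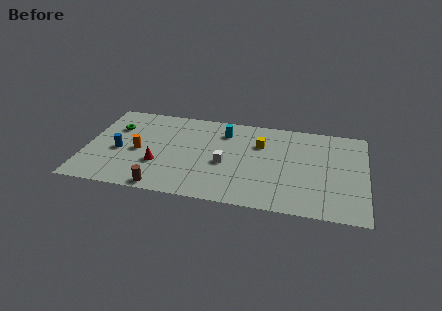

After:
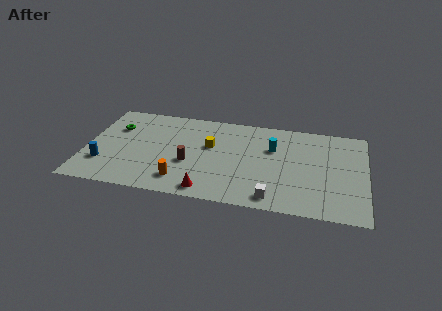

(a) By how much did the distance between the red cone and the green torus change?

+3.7

Before: roughly 4.4 units apart; after: 8.1. That's 3.7 units further apart.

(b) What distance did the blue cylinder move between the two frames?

1.7

From (2.1, 4.0) to (1.2, 2.6), the blue cylinder covered √(0.9² + 1.4²) ≈ 1.7 units.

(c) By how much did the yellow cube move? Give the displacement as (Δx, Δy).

(-3.1, -0.8)

The yellow cube started near (10.8, 6.4) and ended near (7.7, 5.6).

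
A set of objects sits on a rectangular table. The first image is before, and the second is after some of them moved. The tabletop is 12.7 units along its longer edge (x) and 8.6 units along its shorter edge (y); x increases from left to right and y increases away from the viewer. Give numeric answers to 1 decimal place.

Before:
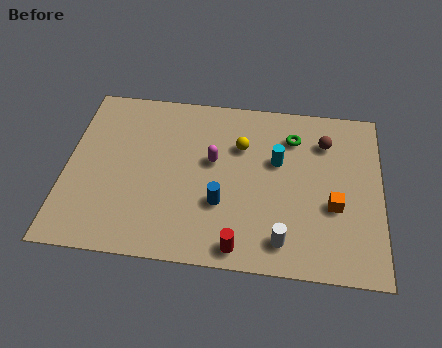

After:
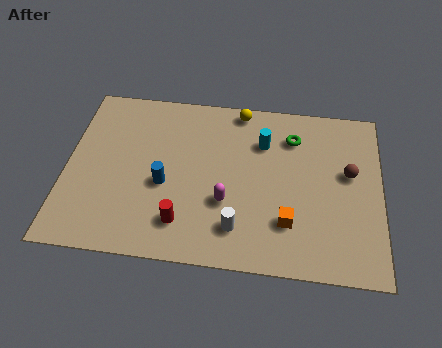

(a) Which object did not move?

the green torus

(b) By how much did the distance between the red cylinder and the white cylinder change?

+0.4

The distance was about 1.8 in the first image and 2.2 in the second, so they moved 0.4 units further apart.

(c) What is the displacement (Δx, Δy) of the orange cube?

(-1.8, -1.0)

The orange cube started near (10.8, 3.3) and ended near (9.0, 2.3).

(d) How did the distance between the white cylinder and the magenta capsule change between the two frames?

-3.3

Before: roughly 4.6 units apart; after: 1.3. That's 3.3 units closer together.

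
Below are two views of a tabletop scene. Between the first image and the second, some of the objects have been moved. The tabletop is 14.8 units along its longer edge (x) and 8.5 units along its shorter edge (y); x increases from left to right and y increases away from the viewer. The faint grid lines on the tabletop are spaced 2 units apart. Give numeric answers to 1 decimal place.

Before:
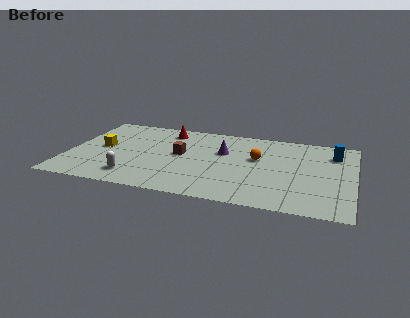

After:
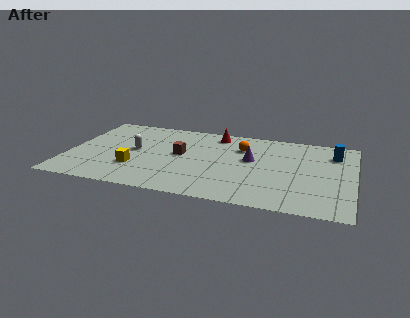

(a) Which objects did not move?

the brown cube and the blue cylinder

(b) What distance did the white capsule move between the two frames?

2.9

From (3.6, 1.6) to (3.4, 4.5), the white capsule covered √(0.2² + 2.9²) ≈ 2.9 units.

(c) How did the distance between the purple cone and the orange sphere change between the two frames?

-0.5

They were about 1.8 units apart before and 1.3 after — 0.5 units closer together.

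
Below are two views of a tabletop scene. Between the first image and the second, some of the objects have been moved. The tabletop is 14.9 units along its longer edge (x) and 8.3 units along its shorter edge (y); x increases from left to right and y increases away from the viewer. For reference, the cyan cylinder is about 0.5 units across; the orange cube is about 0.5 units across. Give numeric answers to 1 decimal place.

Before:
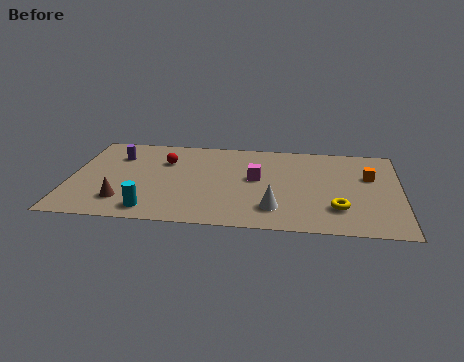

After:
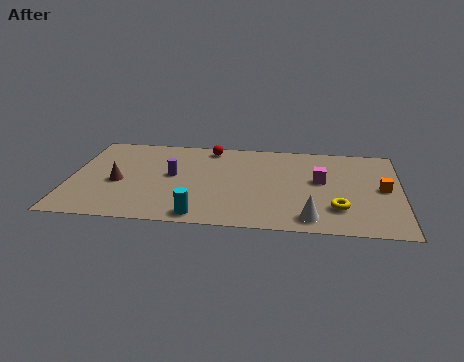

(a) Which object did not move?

the yellow torus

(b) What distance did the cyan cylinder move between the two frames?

2.2

From (3.8, 1.2) to (6.0, 0.9), the cyan cylinder covered √(2.2² + 0.3²) ≈ 2.2 units.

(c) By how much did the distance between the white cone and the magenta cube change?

+0.7

Before: roughly 2.8 units apart; after: 3.5. That's 0.7 units further apart.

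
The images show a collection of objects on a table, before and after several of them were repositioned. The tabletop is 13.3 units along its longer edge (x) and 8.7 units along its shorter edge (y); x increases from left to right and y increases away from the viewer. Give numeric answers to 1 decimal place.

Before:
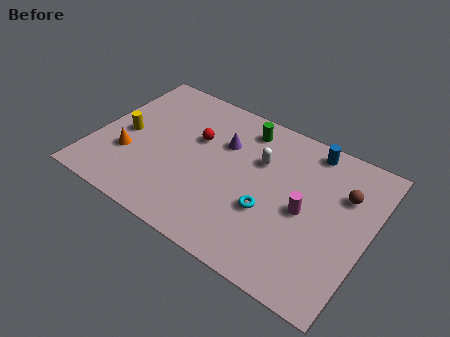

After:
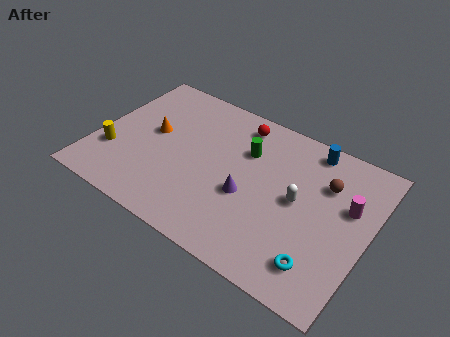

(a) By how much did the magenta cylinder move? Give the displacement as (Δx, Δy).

(1.9, 1.3)

The magenta cylinder was at about (10.3, 4.1) and moved to about (12.2, 5.4).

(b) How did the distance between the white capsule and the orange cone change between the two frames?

+0.6

They were about 6.7 units apart before and 7.3 after — 0.6 units further apart.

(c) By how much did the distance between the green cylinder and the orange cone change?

-2.0

Before: roughly 6.7 units apart; after: 4.7. That's 2.0 units closer together.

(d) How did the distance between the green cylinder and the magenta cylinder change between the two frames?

+0.4

They were about 4.7 units apart before and 5.1 after — 0.4 units further apart.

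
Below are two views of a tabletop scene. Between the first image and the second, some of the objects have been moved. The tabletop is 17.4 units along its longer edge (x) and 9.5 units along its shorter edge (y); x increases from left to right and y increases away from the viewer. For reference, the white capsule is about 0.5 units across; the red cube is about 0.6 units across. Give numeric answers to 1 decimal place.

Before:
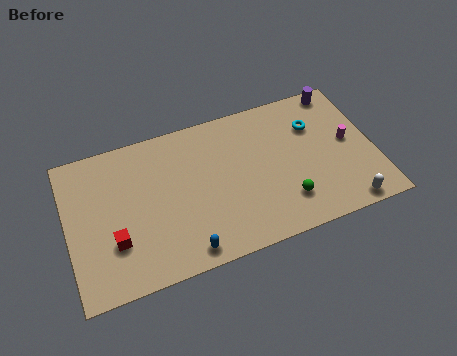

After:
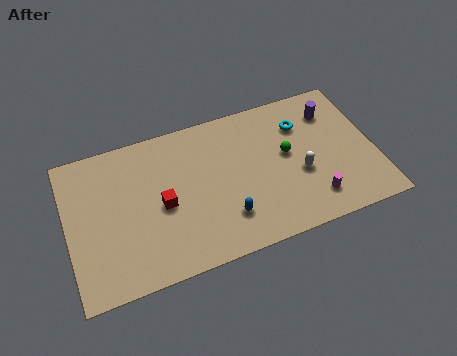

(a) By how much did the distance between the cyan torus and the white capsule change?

-2.7

Before: roughly 5.9 units apart; after: 3.2. That's 2.7 units closer together.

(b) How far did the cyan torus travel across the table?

0.8

The cyan torus was near (14.2, 6.7) before and (13.5, 7.0) after, so it travelled √(0.7² + 0.3²) ≈ 0.8 units.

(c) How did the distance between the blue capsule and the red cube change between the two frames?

-0.3

The distance was about 4.2 in the first image and 3.9 in the second, so they moved 0.3 units closer together.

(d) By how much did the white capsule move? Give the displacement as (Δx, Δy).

(-2.3, 2.9)

From the two frames, the white capsule sits at roughly (15.4, 0.9) before and (13.1, 3.8) after.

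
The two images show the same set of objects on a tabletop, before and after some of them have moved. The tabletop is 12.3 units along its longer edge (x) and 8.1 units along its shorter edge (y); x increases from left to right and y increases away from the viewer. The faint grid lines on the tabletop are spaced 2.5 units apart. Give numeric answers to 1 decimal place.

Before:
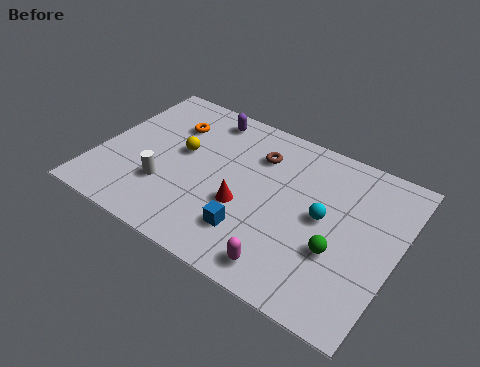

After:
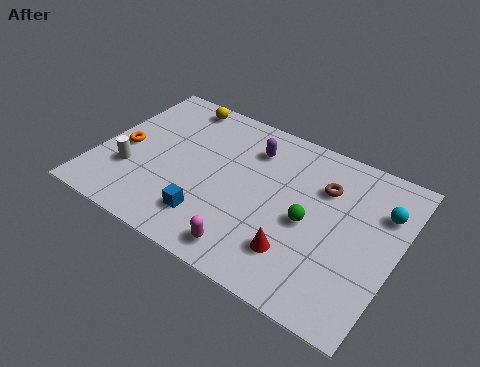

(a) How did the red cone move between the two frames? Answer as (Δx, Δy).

(2.4, -1.1)

From the two frames, the red cone sits at roughly (6.2, 3.1) before and (8.6, 2.0) after.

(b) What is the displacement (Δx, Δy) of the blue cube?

(-1.7, -0.2)

From the two frames, the blue cube sits at roughly (6.7, 2.0) before and (5.0, 1.8) after.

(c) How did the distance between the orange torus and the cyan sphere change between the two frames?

+3.8

The distance was about 6.9 in the first image and 10.7 in the second, so they moved 3.8 units further apart.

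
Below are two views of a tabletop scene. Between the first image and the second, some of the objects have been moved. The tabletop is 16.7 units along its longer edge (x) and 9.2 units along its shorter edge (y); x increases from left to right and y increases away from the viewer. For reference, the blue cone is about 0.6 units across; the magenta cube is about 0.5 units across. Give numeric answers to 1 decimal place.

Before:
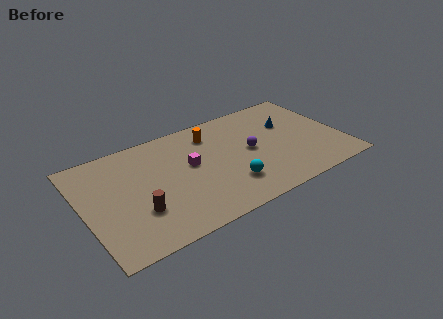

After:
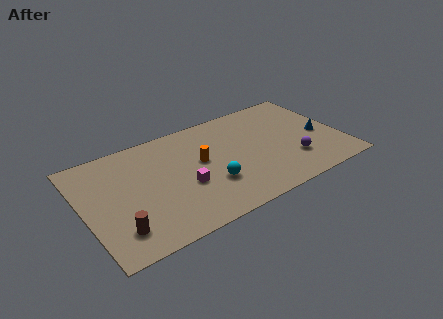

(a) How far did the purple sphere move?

3.3

The purple sphere was near (10.8, 4.7) before and (13.3, 2.6) after, so it travelled √(2.5² + 2.1²) ≈ 3.3 units.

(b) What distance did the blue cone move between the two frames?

2.6

The blue cone was near (13.6, 6.0) before and (15.4, 4.1) after, so it travelled √(1.8² + 1.9²) ≈ 2.6 units.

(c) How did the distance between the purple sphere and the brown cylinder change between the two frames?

+3.7

Before: roughly 7.8 units apart; after: 11.5. That's 3.7 units further apart.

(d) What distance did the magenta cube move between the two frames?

1.7

The magenta cube moved from about (6.9, 5.2) to (6.3, 3.6), a distance of √(0.6² + 1.6²) ≈ 1.7.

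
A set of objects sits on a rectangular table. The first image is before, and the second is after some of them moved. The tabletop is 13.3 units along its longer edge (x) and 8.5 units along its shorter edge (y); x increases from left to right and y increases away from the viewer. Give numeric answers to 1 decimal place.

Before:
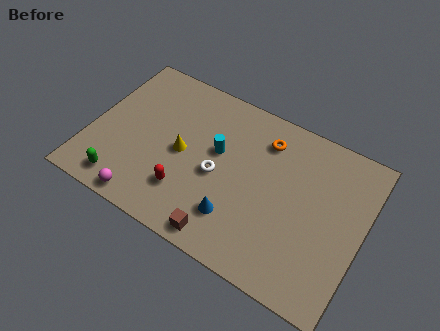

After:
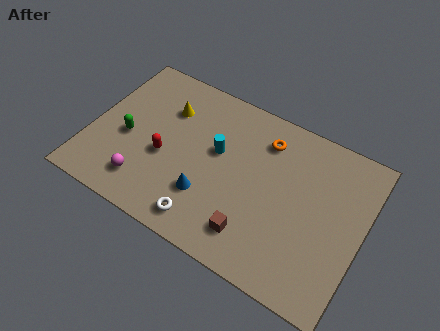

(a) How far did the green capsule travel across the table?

2.5

The green capsule moved from about (2.0, 1.2) to (1.8, 3.7), a distance of √(0.2² + 2.5²) ≈ 2.5.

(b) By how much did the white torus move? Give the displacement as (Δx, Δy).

(-0.2, -2.6)

The white torus was at about (6.3, 3.8) and moved to about (6.1, 1.2).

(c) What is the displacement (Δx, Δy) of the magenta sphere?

(-0.2, 0.9)

The magenta sphere was at about (3.2, 0.8) and moved to about (3.0, 1.7).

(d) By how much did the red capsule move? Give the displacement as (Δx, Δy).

(-1.3, 1.3)

The red capsule started near (5.0, 2.2) and ended near (3.7, 3.5).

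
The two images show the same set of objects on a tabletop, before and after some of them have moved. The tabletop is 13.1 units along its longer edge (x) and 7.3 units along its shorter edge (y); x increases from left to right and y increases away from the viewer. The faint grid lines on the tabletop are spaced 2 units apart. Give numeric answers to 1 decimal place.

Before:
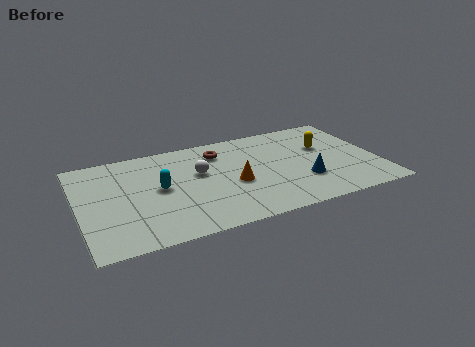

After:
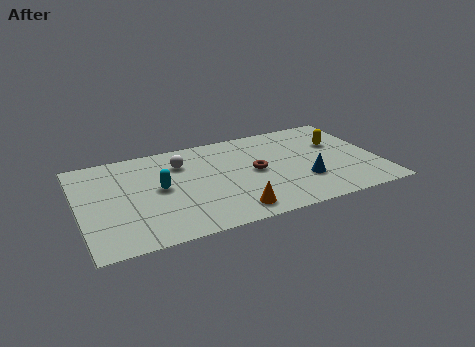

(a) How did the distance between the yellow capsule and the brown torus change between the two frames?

-0.8

They were about 4.7 units apart before and 3.9 after — 0.8 units closer together.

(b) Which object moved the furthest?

the brown torus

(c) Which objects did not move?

the cyan capsule and the blue cone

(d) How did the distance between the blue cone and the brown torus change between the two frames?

-2.4

The distance was about 4.8 in the first image and 2.4 in the second, so they moved 2.4 units closer together.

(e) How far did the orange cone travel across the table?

2.0

From (6.7, 3.1) to (6.4, 1.1), the orange cone covered √(0.3² + 2.0²) ≈ 2.0 units.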